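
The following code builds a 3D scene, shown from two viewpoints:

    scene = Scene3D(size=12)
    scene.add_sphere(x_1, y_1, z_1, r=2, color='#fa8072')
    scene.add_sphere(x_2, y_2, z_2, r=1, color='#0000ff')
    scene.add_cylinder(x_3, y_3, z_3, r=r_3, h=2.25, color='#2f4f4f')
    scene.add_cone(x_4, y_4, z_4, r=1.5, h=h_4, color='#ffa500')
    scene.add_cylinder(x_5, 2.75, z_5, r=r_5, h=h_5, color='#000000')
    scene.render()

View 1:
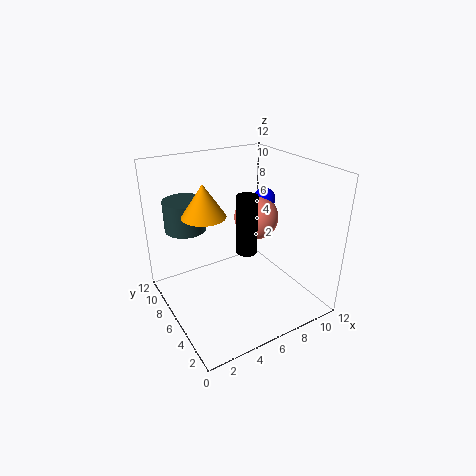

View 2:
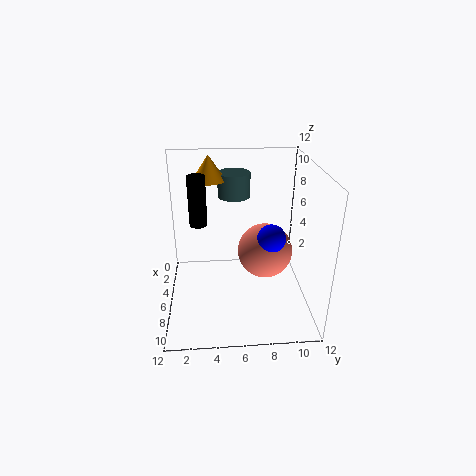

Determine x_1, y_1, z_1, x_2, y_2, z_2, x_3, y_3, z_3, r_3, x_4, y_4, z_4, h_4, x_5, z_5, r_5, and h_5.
x_1 = 9, y_1 = 7.75, z_1 = 6.5, x_2 = 10, y_2 = 8, z_2 = 8, x_3 = 1.5, y_3 = 6, z_3 = 8, r_3 = 1.5, x_4 = 2, y_4 = 3.75, z_4 = 9.75, h_4 = 2.25, x_5 = 4.75, z_5 = 6.75, r_5 = 0.75, h_5 = 4.25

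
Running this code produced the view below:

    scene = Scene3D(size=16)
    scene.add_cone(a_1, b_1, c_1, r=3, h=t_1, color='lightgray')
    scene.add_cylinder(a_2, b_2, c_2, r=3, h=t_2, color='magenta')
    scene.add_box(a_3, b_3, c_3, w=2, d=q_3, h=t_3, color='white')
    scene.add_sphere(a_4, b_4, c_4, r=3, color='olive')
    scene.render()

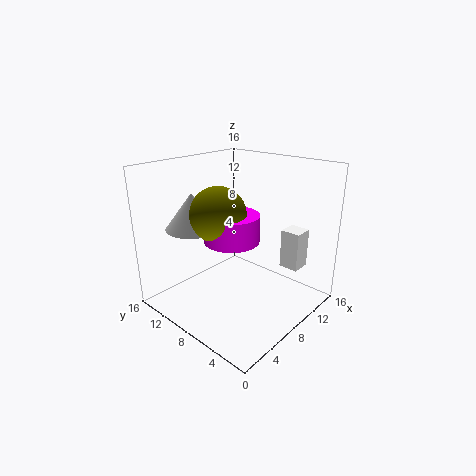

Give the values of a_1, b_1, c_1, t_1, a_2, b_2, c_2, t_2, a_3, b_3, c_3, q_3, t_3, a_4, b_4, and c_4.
a_1 = 5; b_1 = 12; c_1 = 9; t_1 = 4; a_2 = 7; b_2 = 8; c_2 = 8; t_2 = 3; a_3 = 9; b_3 = 1; c_3 = 6; q_3 = 2; t_3 = 4; a_4 = 6; b_4 = 9; c_4 = 11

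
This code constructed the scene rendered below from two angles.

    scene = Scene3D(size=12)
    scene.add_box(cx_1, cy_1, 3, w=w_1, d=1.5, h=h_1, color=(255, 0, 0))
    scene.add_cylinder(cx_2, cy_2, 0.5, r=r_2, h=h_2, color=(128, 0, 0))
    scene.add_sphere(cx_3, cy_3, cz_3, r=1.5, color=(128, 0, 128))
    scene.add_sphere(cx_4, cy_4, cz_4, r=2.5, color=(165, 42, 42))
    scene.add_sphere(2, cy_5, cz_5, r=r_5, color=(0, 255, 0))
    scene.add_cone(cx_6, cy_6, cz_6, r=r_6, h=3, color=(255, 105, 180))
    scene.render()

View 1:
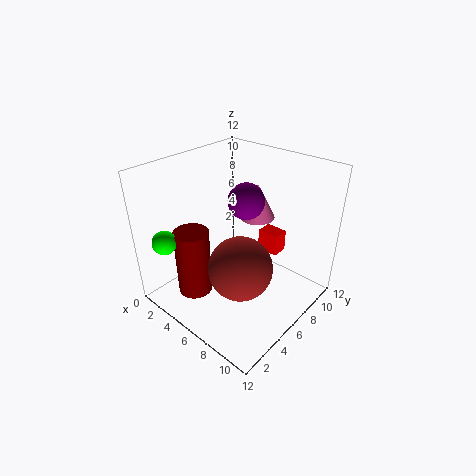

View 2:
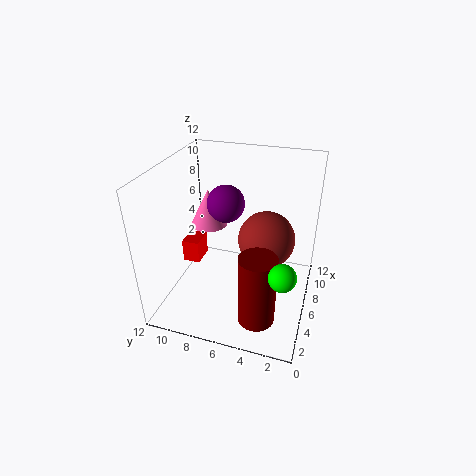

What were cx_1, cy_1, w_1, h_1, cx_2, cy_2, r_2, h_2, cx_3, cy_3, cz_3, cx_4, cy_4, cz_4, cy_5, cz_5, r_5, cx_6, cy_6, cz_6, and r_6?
cx_1 = 5.5, cy_1 = 9.5, w_1 = 2, h_1 = 2, cx_2 = 3, cy_2 = 3.5, r_2 = 1.5, h_2 = 6, cx_3 = 6, cy_3 = 7, cz_3 = 9, cx_4 = 8, cy_4 = 4, cz_4 = 5, cy_5 = 1.5, cz_5 = 6, r_5 = 1, cx_6 = 6, cy_6 = 8.5, cz_6 = 7, r_6 = 1.5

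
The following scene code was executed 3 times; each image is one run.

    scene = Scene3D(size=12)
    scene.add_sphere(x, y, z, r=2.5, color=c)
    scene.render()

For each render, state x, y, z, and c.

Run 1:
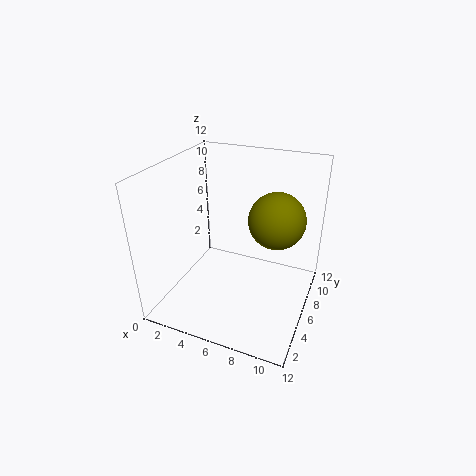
x = 8.5
y = 8.75
z = 6.75
c = 'olive'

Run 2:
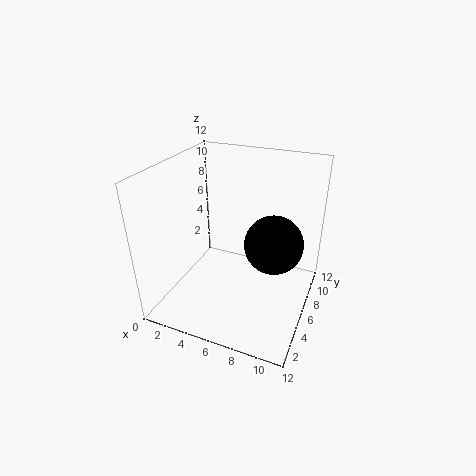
x = 8.75
y = 7.25
z = 5.25
c = 'black'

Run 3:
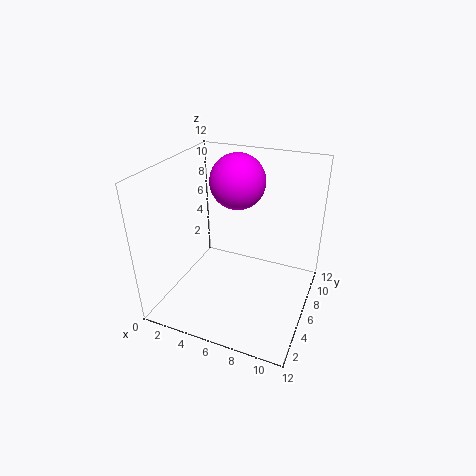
x = 4.5
y = 9.5
z = 9.5
c = 'magenta'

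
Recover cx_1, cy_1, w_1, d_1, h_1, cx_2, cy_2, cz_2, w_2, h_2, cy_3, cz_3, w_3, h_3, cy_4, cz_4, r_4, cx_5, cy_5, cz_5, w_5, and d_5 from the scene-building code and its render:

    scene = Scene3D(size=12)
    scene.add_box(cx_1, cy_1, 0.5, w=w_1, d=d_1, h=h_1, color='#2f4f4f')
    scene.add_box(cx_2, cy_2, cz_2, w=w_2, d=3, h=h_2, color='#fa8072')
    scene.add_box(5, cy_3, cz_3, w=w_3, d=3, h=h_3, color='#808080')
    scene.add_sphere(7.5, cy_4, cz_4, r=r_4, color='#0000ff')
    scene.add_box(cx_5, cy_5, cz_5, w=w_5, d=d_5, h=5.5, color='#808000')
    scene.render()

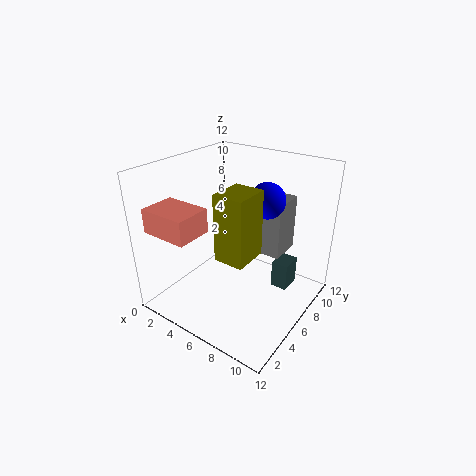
cx_1 = 8
cy_1 = 8.5
w_1 = 1.5
d_1 = 2
h_1 = 2.5
cx_2 = 0.5
cy_2 = 1
cz_2 = 7
w_2 = 4
h_2 = 2
cy_3 = 8.5
cz_3 = 3.5
w_3 = 3.5
h_3 = 5
cy_4 = 8
cz_4 = 9
r_4 = 1.5
cx_5 = 5.5
cy_5 = 3.5
cz_5 = 5
w_5 = 2.5
d_5 = 3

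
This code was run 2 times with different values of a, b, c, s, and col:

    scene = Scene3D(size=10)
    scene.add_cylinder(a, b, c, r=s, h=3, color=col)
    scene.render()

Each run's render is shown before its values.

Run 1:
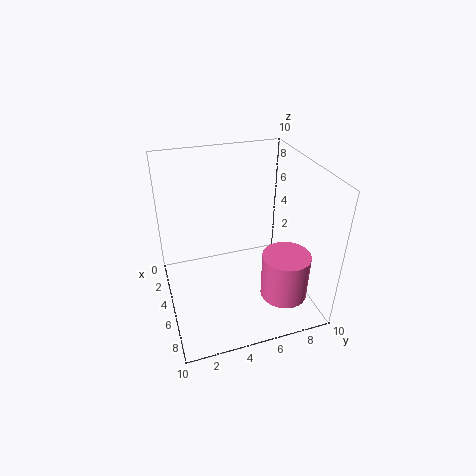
a = 8.5; b = 7; c = 2.5; s = 1.5; col = 'hotpink'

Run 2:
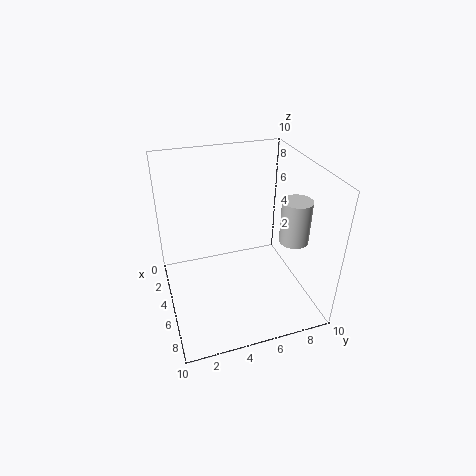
a = 6.5; b = 8.5; c = 5; s = 1; col = 'lightgray'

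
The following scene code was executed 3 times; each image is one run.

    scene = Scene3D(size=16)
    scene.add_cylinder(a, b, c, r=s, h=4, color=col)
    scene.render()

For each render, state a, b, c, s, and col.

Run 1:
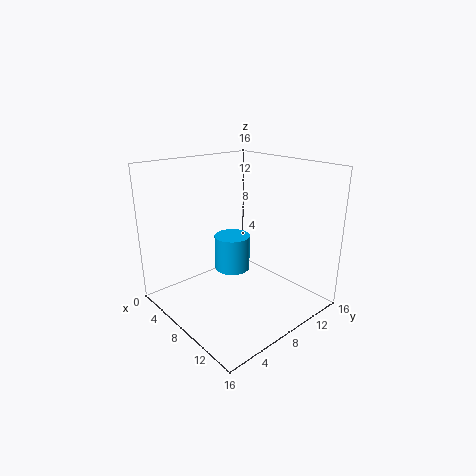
a = 7, b = 8, c = 4, s = 2, col = 'deepskyblue'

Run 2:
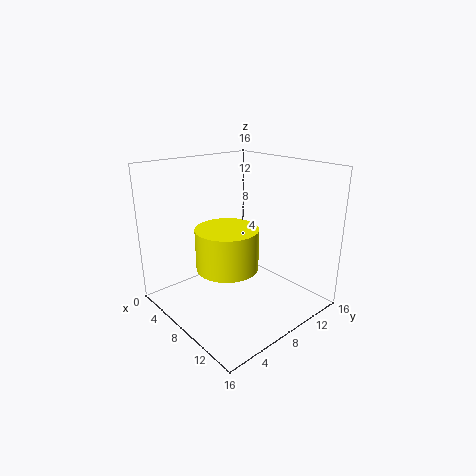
a = 11, b = 4, c = 7, s = 3, col = 'yellow'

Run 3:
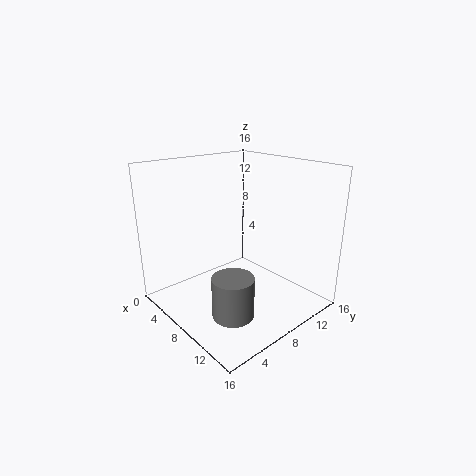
a = 13, b = 3, c = 3, s = 2, col = 'gray'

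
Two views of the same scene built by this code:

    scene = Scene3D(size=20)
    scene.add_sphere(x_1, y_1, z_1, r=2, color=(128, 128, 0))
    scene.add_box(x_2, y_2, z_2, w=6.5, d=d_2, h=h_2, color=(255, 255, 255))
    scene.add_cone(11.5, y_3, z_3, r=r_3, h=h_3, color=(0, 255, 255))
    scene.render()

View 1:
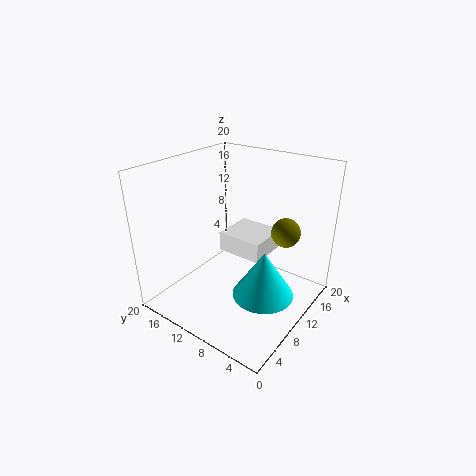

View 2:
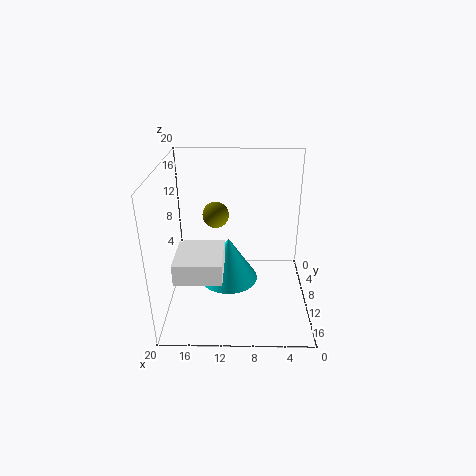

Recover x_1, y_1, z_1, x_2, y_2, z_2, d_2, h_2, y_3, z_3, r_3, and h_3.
x_1 = 13.5, y_1 = 4.5, z_1 = 11, x_2 = 12, y_2 = 8, z_2 = 5.5, d_2 = 7, h_2 = 3, y_3 = 6.5, z_3 = 1, r_3 = 4.5, h_3 = 7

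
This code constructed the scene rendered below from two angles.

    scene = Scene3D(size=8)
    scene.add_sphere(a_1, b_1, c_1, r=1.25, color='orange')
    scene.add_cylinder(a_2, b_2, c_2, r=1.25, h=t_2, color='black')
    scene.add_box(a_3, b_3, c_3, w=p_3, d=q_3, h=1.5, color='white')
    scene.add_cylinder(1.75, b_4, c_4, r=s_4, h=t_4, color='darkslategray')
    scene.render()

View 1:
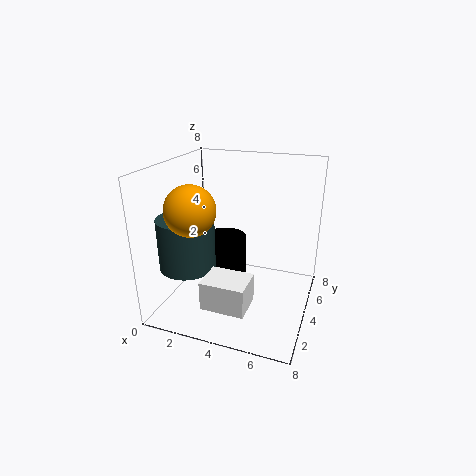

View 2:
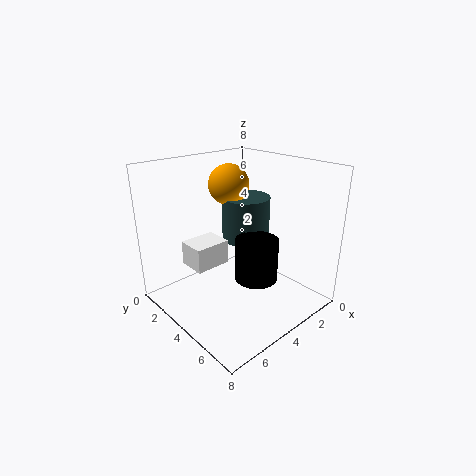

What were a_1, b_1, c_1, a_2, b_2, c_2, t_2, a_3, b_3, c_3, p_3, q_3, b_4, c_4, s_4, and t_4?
a_1 = 2.5
b_1 = 1.5
c_1 = 6.25
a_2 = 3
b_2 = 4.5
c_2 = 1.25
t_2 = 2.5
a_3 = 3.25
b_3 = 0.5
c_3 = 1.5
p_3 = 2.25
q_3 = 1.75
b_4 = 2.25
c_4 = 2.75
s_4 = 1.5
t_4 = 2.75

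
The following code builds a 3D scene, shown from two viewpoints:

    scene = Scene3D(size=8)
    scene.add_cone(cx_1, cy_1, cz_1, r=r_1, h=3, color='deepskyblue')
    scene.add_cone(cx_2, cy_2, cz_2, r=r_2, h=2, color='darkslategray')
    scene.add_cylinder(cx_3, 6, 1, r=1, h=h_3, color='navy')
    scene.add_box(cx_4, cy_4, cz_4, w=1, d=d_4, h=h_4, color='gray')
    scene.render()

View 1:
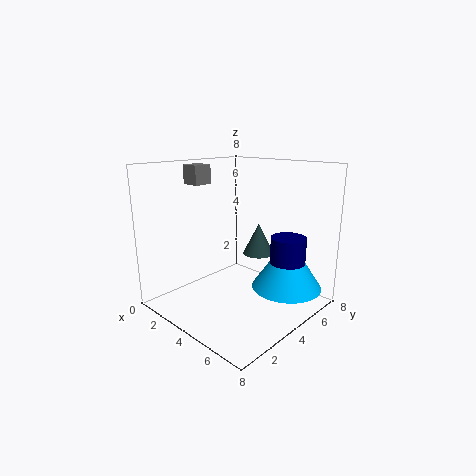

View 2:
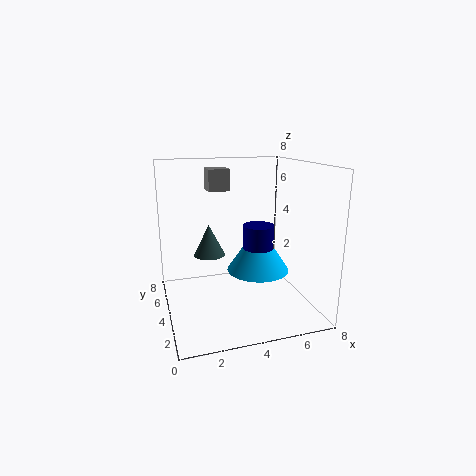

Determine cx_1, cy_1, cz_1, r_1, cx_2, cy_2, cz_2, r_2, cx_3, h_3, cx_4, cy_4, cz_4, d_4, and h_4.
cx_1 = 6; cy_1 = 6; cz_1 = 1; r_1 = 2; cx_2 = 3; cy_2 = 7; cz_2 = 2; r_2 = 1; cx_3 = 6; h_3 = 3; cx_4 = 2; cy_4 = 2; cz_4 = 7; d_4 = 1; h_4 = 1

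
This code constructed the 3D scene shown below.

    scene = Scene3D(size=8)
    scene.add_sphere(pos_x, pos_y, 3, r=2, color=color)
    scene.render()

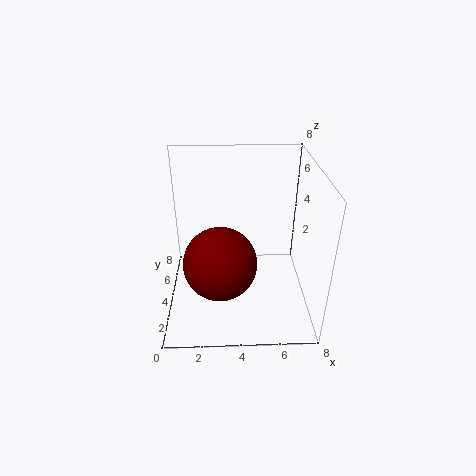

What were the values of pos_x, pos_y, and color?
pos_x = 3
pos_y = 3
color = 'maroon'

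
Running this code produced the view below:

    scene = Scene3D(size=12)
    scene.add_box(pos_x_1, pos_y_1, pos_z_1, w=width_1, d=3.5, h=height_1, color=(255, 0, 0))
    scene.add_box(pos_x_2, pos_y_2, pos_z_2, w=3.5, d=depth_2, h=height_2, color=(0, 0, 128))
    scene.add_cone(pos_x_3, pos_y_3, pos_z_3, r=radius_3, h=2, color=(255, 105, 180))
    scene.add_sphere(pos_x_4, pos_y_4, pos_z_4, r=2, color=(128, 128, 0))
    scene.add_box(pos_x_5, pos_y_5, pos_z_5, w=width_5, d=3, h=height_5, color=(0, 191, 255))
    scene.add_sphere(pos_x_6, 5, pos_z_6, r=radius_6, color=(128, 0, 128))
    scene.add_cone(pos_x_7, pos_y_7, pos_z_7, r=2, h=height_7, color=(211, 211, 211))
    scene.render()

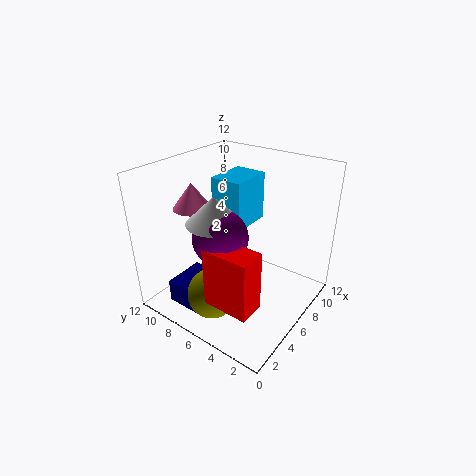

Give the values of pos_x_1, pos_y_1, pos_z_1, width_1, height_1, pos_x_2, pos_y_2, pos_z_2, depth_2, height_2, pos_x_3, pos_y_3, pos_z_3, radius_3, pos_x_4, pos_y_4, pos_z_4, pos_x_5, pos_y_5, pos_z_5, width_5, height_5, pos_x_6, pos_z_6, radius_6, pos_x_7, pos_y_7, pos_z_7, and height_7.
pos_x_1 = 0.5
pos_y_1 = 1.5
pos_z_1 = 3.5
width_1 = 2
height_1 = 4.5
pos_x_2 = 1.5
pos_y_2 = 6.5
pos_z_2 = 0.5
depth_2 = 3.5
height_2 = 2
pos_x_3 = 3.5
pos_y_3 = 8.5
pos_z_3 = 9
radius_3 = 1.5
pos_x_4 = 2.5
pos_y_4 = 6
pos_z_4 = 2.5
pos_x_5 = 7.5
pos_y_5 = 7
pos_z_5 = 5.5
width_5 = 4
height_5 = 4.5
pos_x_6 = 2.5
pos_z_6 = 8
radius_6 = 2
pos_x_7 = 2.5
pos_y_7 = 5.5
pos_z_7 = 9
height_7 = 2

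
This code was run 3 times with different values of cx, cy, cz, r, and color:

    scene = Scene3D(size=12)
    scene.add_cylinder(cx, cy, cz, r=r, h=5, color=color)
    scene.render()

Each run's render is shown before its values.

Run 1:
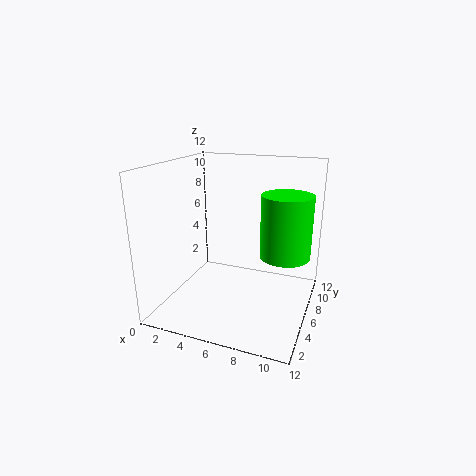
cx = 10; cy = 6; cz = 5; r = 2; color = 'lime'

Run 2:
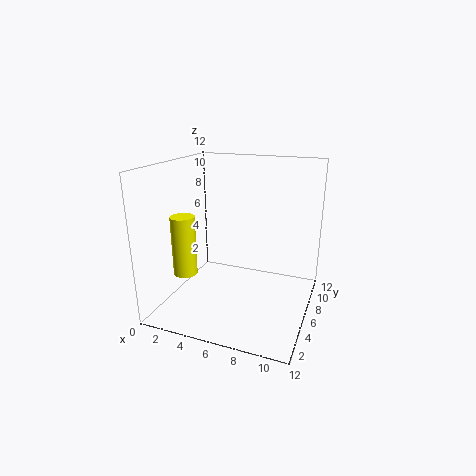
cx = 2; cy = 4; cz = 3; r = 1; color = 'yellow'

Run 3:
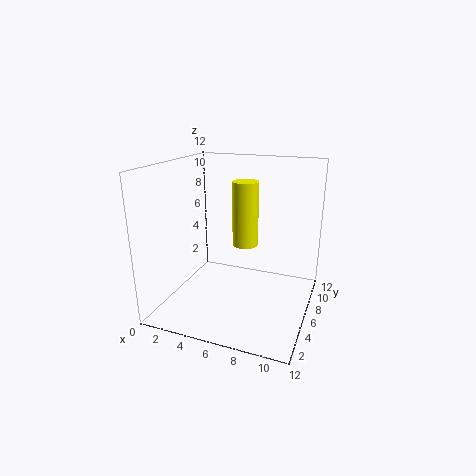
cx = 7; cy = 5; cz = 6; r = 1; color = 'yellow'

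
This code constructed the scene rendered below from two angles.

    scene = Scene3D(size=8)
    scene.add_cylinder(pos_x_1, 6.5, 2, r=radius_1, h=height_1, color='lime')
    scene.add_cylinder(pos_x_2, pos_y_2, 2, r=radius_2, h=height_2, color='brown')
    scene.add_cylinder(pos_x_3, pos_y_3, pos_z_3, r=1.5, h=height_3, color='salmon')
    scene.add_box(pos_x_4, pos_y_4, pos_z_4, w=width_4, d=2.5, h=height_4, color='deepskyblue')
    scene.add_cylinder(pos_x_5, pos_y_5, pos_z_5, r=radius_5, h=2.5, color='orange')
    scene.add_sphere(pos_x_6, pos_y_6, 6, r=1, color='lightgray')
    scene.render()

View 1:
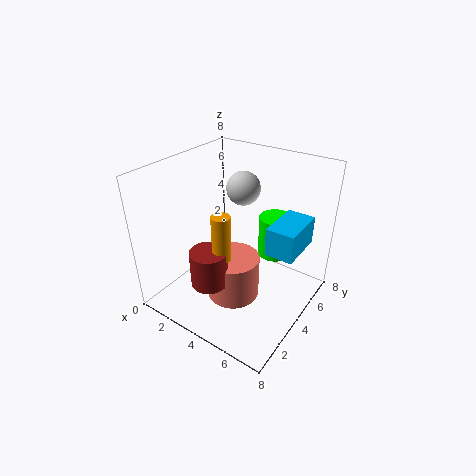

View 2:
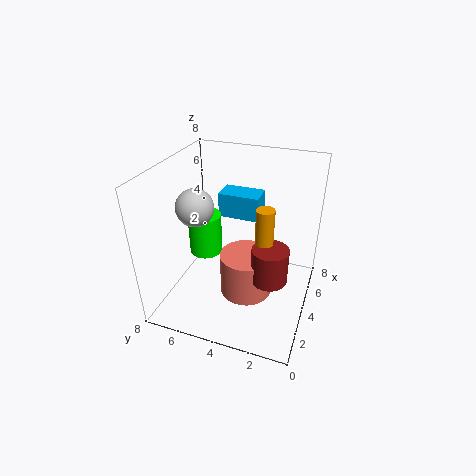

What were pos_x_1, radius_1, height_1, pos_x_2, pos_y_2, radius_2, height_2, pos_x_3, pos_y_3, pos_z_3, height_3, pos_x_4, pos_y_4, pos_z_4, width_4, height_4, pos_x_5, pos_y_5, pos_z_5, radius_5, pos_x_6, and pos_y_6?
pos_x_1 = 5
radius_1 = 1
height_1 = 2.5
pos_x_2 = 3.5
pos_y_2 = 2
radius_2 = 1
height_2 = 2
pos_x_3 = 4
pos_y_3 = 3.5
pos_z_3 = 0.5
height_3 = 2.5
pos_x_4 = 6
pos_y_4 = 3.5
pos_z_4 = 4
width_4 = 1.5
height_4 = 1.5
pos_x_5 = 4
pos_y_5 = 2.5
pos_z_5 = 3.5
radius_5 = 0.5
pos_x_6 = 3
pos_y_6 = 6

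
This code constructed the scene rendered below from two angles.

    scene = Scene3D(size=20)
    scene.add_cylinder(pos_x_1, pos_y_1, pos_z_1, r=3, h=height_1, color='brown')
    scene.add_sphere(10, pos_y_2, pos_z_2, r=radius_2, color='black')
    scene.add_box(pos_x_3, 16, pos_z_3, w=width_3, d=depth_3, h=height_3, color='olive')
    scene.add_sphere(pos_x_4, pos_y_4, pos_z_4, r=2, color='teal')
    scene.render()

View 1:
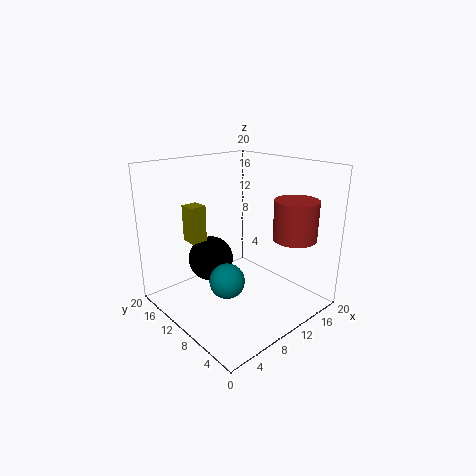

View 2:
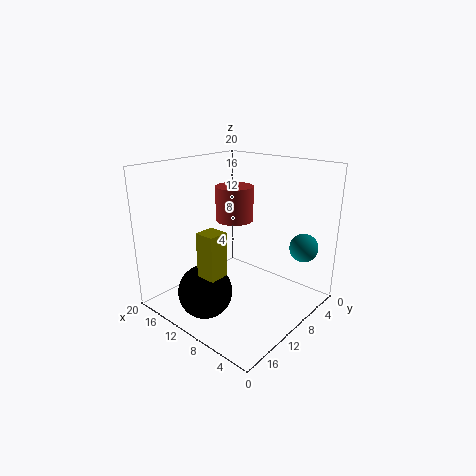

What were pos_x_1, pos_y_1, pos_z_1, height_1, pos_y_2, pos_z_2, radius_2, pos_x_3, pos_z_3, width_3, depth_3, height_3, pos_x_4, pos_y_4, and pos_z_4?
pos_x_1 = 15.5; pos_y_1 = 4.5; pos_z_1 = 10; height_1 = 5.5; pos_y_2 = 16.5; pos_z_2 = 4.5; radius_2 = 3.5; pos_x_3 = 6.5; pos_z_3 = 8; width_3 = 2.5; depth_3 = 2.5; height_3 = 5.5; pos_x_4 = 3; pos_y_4 = 4; pos_z_4 = 8.5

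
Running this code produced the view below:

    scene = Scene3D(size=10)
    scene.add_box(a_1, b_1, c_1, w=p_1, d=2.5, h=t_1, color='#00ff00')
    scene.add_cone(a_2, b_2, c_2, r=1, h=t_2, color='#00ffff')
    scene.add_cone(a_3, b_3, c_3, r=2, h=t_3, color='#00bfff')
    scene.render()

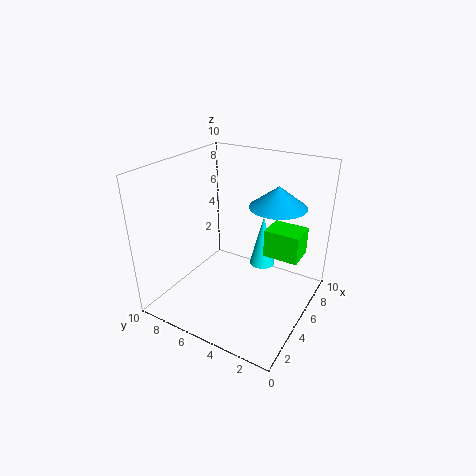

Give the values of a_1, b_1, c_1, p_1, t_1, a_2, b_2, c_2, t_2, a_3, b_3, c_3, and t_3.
a_1 = 6, b_1 = 1, c_1 = 3.5, p_1 = 2, t_1 = 2, a_2 = 8, b_2 = 4.5, c_2 = 1.5, t_2 = 4, a_3 = 7, b_3 = 3, c_3 = 7, t_3 = 1.5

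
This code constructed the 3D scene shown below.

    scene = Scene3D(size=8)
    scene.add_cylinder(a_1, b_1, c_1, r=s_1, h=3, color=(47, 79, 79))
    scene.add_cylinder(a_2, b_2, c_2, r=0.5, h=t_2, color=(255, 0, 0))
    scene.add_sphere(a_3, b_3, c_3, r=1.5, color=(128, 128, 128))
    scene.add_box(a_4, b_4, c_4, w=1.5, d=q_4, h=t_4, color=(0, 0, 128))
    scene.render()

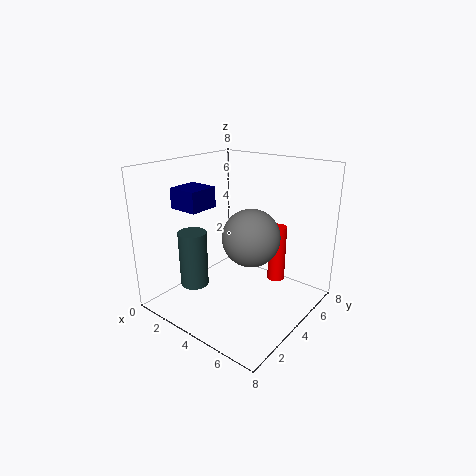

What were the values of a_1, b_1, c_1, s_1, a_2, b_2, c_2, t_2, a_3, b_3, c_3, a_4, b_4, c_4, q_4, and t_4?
a_1 = 2.75; b_1 = 1.75; c_1 = 1.75; s_1 = 0.75; a_2 = 5.5; b_2 = 5.75; c_2 = 1.25; t_2 = 3.25; a_3 = 5.25; b_3 = 3.5; c_3 = 4.5; a_4 = 2.5; b_4 = 0.75; c_4 = 6.25; q_4 = 1.5; t_4 = 1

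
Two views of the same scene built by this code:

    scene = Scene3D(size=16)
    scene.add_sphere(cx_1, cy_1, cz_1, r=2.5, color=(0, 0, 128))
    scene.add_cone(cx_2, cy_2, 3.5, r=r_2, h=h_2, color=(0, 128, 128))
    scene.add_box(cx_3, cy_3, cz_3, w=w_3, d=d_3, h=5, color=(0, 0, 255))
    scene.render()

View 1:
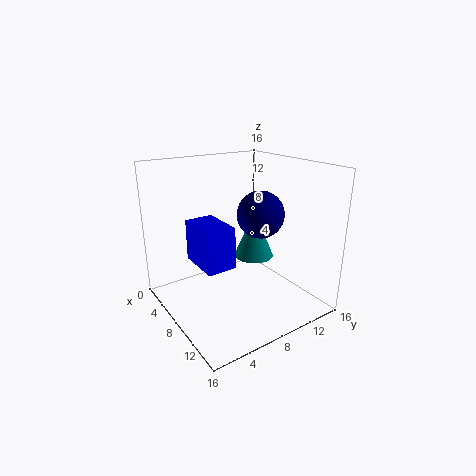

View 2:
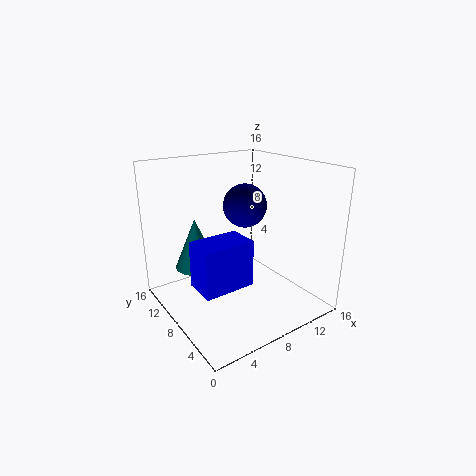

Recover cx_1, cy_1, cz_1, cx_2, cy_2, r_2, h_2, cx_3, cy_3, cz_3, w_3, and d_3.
cx_1 = 10; cy_1 = 9.5; cz_1 = 11; cx_2 = 5; cy_2 = 12.5; r_2 = 2.5; h_2 = 6; cx_3 = 2; cy_3 = 4.5; cz_3 = 4; w_3 = 5.5; d_3 = 3.5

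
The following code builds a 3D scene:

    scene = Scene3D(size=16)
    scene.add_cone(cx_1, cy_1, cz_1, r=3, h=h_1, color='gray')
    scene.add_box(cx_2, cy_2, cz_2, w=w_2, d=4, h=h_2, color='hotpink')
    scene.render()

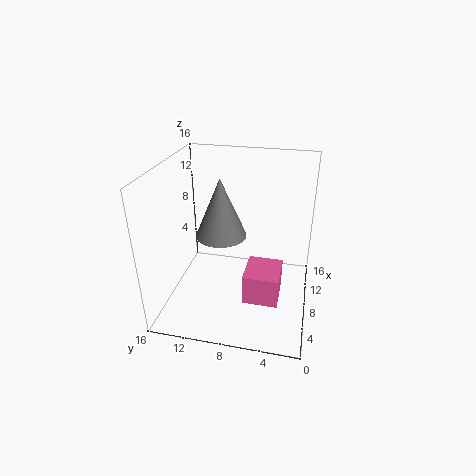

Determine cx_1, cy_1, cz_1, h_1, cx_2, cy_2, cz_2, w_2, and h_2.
cx_1 = 10
cy_1 = 10.5
cz_1 = 7
h_1 = 7
cx_2 = 5.5
cy_2 = 3
cz_2 = 1
w_2 = 4.5
h_2 = 3.5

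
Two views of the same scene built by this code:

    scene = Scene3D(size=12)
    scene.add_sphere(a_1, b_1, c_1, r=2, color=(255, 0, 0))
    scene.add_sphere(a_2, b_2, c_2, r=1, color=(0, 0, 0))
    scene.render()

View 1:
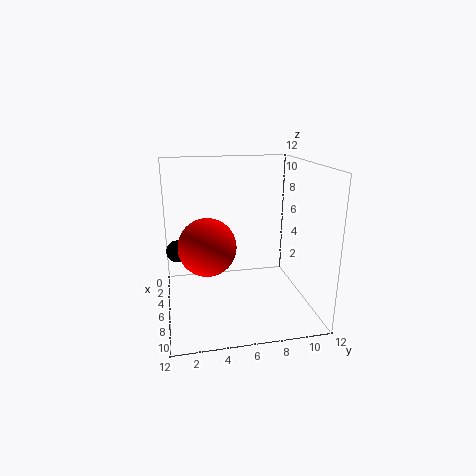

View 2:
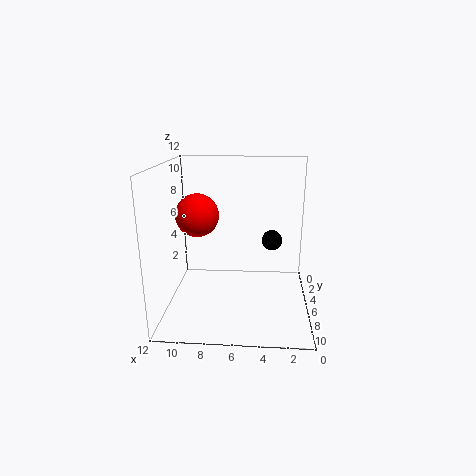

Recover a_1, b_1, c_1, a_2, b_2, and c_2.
a_1 = 10
b_1 = 3
c_1 = 7
a_2 = 3
b_2 = 1
c_2 = 4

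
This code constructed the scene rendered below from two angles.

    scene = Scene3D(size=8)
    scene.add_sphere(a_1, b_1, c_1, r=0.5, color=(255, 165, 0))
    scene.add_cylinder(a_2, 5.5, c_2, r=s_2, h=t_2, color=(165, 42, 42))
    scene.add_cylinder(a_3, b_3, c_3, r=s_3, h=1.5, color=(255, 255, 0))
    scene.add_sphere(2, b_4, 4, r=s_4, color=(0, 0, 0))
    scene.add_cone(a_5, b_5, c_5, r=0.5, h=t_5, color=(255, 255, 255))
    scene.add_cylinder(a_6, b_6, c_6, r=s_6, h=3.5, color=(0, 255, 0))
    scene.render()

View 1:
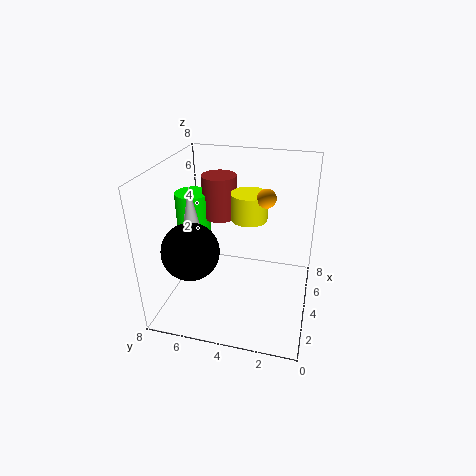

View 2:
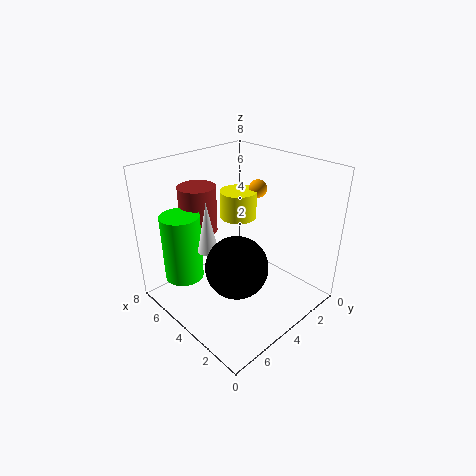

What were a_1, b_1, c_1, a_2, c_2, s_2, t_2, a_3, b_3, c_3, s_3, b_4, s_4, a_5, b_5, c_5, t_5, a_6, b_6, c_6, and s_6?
a_1 = 4
b_1 = 2.5
c_1 = 6.5
a_2 = 5.5
c_2 = 4.5
s_2 = 1
t_2 = 2.5
a_3 = 4.5
b_3 = 3.5
c_3 = 5
s_3 = 1
b_4 = 6
s_4 = 1.5
a_5 = 3.5
b_5 = 6.5
c_5 = 4.5
t_5 = 2.5
a_6 = 5
b_6 = 7
c_6 = 2.5
s_6 = 1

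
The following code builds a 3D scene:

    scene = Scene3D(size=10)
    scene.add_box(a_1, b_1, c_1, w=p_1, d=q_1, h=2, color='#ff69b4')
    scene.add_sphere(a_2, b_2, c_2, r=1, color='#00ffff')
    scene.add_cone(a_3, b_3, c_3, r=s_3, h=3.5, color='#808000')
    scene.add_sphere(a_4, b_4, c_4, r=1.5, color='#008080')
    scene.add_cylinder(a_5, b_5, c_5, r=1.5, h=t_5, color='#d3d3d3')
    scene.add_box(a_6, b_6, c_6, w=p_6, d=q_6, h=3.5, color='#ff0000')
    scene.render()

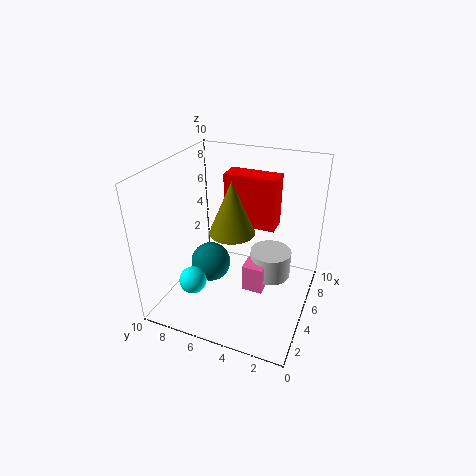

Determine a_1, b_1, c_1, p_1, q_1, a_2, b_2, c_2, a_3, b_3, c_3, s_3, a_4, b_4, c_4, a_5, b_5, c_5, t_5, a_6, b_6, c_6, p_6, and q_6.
a_1 = 4.5; b_1 = 3; c_1 = 1; p_1 = 1.5; q_1 = 1.5; a_2 = 3.5; b_2 = 8; c_2 = 1.5; a_3 = 4; b_3 = 5; c_3 = 6; s_3 = 1.5; a_4 = 5.5; b_4 = 7.5; c_4 = 2; a_5 = 6.5; b_5 = 3; c_5 = 1.5; t_5 = 2; a_6 = 5; b_6 = 2.5; c_6 = 6; p_6 = 1.5; q_6 = 3.5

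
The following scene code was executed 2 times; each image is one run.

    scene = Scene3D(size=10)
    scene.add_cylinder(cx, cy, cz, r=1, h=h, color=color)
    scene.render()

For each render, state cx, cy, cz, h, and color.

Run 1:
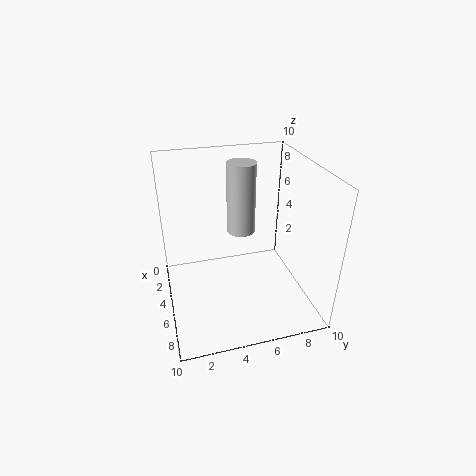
cx = 4; cy = 5.5; cz = 5; h = 5; color = 'lightgray'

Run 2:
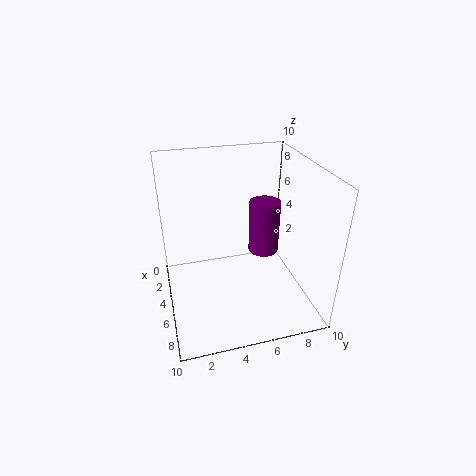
cx = 6; cy = 6.5; cz = 4.5; h = 3.5; color = 'purple'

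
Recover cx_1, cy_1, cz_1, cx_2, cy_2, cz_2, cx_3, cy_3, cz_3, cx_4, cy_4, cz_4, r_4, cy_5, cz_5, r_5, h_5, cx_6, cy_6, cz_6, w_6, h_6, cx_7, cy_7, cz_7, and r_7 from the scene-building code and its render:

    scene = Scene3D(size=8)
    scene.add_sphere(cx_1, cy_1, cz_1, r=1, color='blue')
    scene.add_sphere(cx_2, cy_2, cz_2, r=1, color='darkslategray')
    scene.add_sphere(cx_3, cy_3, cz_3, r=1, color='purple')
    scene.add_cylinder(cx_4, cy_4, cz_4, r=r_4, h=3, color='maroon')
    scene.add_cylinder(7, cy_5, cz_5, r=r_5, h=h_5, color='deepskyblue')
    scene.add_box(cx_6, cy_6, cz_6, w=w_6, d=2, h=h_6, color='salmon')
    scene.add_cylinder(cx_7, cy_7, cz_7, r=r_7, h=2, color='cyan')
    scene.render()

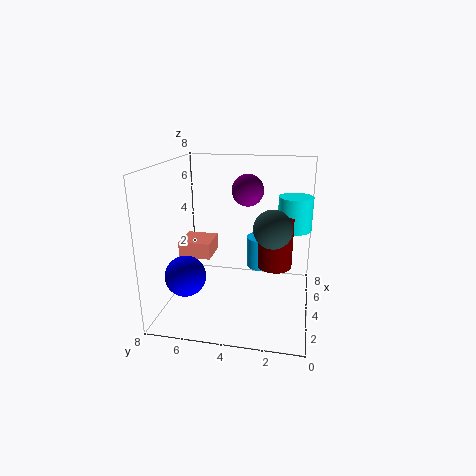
cx_1 = 1; cy_1 = 6; cz_1 = 3; cx_2 = 3; cy_2 = 2; cz_2 = 5; cx_3 = 7; cy_3 = 4; cz_3 = 6; cx_4 = 5; cy_4 = 2; cz_4 = 2; r_4 = 1; cy_5 = 3; cz_5 = 1; r_5 = 1; h_5 = 2; cx_6 = 5; cy_6 = 6; cz_6 = 2; w_6 = 2; h_6 = 1; cx_7 = 6; cy_7 = 1; cz_7 = 4; r_7 = 1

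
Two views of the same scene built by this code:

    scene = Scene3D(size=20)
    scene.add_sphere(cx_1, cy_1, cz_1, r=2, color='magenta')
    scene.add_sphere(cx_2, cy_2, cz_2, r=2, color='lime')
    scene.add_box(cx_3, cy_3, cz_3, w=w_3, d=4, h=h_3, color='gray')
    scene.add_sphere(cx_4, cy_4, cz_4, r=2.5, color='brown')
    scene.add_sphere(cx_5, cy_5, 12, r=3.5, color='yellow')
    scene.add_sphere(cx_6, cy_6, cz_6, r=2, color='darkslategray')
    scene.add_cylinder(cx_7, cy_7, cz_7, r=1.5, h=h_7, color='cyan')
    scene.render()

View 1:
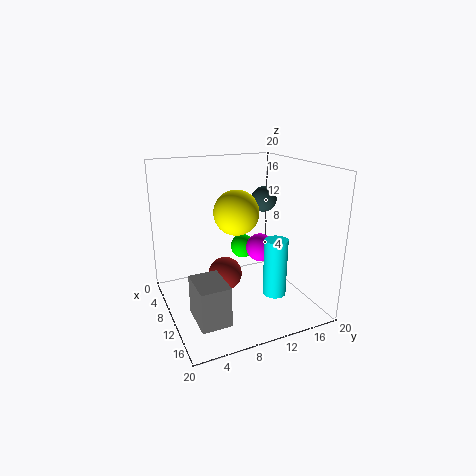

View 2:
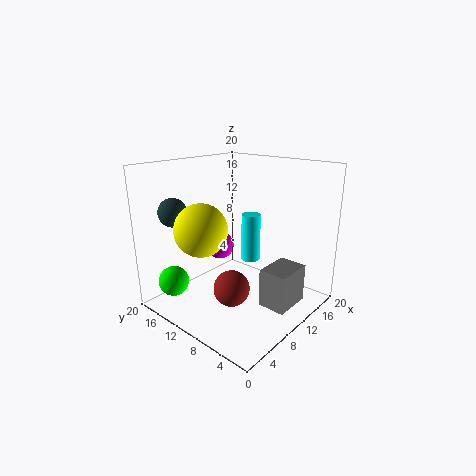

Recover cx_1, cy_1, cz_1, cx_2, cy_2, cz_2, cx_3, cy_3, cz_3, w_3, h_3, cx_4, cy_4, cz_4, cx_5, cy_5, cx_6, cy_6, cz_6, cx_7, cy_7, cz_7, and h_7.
cx_1 = 10, cy_1 = 13.5, cz_1 = 8, cx_2 = 2, cy_2 = 14.5, cz_2 = 5, cx_3 = 10.5, cy_3 = 2.5, cz_3 = 0.5, w_3 = 5.5, h_3 = 5.5, cx_4 = 7.5, cy_4 = 9, cz_4 = 3.5, cx_5 = 5, cy_5 = 12, cx_6 = 4.5, cy_6 = 17, cz_6 = 13.5, cx_7 = 16, cy_7 = 12.5, cz_7 = 4, h_7 = 7.5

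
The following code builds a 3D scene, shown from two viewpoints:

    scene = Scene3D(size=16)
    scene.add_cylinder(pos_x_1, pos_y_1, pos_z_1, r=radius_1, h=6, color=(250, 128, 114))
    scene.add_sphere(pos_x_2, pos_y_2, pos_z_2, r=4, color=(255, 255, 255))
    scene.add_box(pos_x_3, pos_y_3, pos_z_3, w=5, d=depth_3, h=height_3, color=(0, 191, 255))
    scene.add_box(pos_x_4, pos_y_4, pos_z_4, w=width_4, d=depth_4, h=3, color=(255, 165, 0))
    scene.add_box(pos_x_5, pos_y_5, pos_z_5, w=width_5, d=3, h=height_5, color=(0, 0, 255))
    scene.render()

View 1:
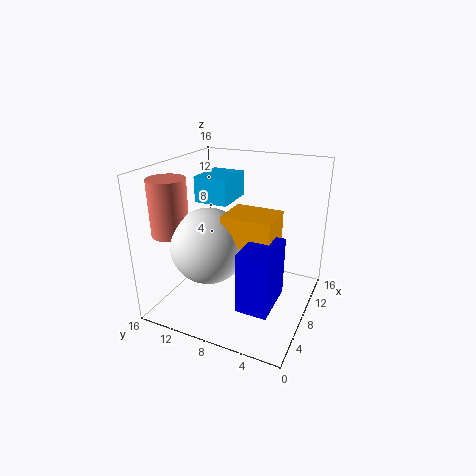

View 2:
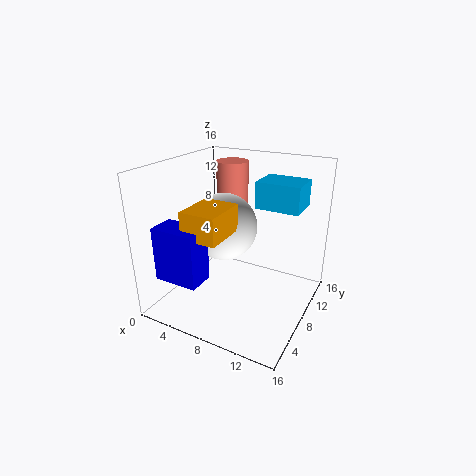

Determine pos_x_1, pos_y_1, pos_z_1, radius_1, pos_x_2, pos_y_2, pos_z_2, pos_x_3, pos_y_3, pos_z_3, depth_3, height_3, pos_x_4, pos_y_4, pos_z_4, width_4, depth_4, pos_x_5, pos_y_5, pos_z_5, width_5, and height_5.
pos_x_1 = 4
pos_y_1 = 14
pos_z_1 = 9
radius_1 = 2
pos_x_2 = 5
pos_y_2 = 10
pos_z_2 = 8
pos_x_3 = 9
pos_y_3 = 10
pos_z_3 = 11
depth_3 = 4
height_3 = 3
pos_x_4 = 4
pos_y_4 = 3
pos_z_4 = 9
width_4 = 4
depth_4 = 5
pos_x_5 = 1
pos_y_5 = 2
pos_z_5 = 4
width_5 = 5
height_5 = 6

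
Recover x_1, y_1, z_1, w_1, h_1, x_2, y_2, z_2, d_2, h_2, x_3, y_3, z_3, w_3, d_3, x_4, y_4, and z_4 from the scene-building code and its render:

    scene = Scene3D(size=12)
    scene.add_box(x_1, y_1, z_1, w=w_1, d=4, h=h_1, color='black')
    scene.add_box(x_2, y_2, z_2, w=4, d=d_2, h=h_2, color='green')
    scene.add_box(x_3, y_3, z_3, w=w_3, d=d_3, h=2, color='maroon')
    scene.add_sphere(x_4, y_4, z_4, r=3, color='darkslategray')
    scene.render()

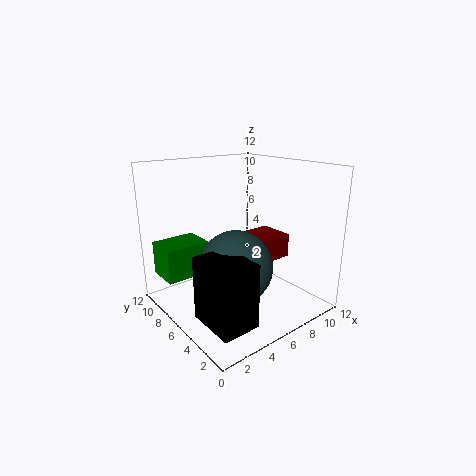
x_1 = 1; y_1 = 1; z_1 = 1; w_1 = 3; h_1 = 5; x_2 = 1; y_2 = 9; z_2 = 2; d_2 = 3; h_2 = 3; x_3 = 6; y_3 = 4; z_3 = 4; w_3 = 4; d_3 = 3; x_4 = 5; y_4 = 5; z_4 = 4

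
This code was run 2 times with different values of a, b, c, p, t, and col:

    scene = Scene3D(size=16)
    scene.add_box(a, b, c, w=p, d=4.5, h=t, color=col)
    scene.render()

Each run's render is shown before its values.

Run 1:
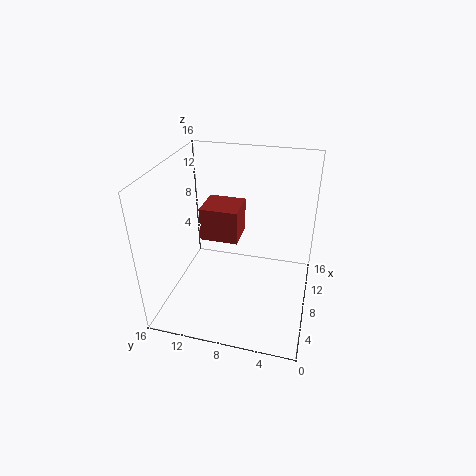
a = 9.25, b = 8.5, c = 6.25, p = 4.25, t = 4, col = 'brown'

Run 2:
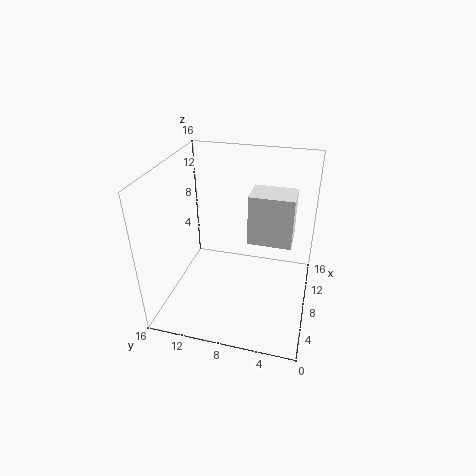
a = 6, b = 2, c = 8.75, p = 3.25, t = 5.25, col = 'white'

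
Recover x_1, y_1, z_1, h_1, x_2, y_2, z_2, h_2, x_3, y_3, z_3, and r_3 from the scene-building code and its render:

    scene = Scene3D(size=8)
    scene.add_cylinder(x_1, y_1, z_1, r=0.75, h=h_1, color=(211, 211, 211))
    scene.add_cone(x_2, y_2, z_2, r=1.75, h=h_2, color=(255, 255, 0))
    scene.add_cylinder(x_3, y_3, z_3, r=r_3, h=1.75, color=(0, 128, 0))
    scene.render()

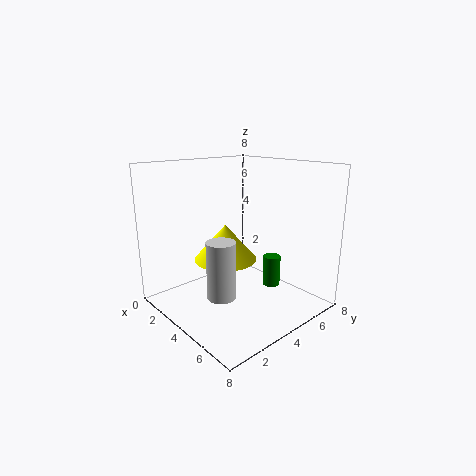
x_1 = 5
y_1 = 2
z_1 = 1.5
h_1 = 3
x_2 = 3.5
y_2 = 3.5
z_2 = 2.75
h_2 = 2
x_3 = 5
y_3 = 5.75
z_3 = 1
r_3 = 0.5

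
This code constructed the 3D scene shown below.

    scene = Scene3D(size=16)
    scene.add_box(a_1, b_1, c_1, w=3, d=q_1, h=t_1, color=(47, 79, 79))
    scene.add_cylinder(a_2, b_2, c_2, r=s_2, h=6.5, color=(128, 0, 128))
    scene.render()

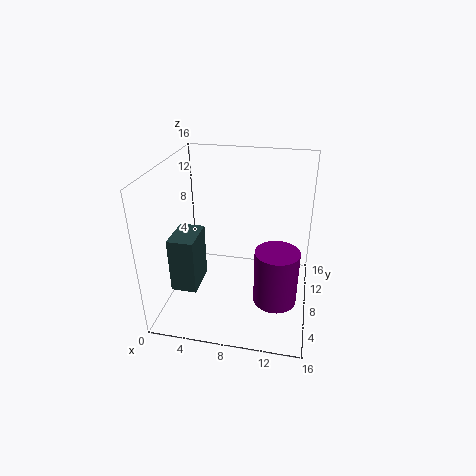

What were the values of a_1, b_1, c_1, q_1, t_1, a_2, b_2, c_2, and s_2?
a_1 = 0.5, b_1 = 5.5, c_1 = 1.5, q_1 = 4.5, t_1 = 6.5, a_2 = 12.5, b_2 = 7.5, c_2 = 0.5, s_2 = 2.5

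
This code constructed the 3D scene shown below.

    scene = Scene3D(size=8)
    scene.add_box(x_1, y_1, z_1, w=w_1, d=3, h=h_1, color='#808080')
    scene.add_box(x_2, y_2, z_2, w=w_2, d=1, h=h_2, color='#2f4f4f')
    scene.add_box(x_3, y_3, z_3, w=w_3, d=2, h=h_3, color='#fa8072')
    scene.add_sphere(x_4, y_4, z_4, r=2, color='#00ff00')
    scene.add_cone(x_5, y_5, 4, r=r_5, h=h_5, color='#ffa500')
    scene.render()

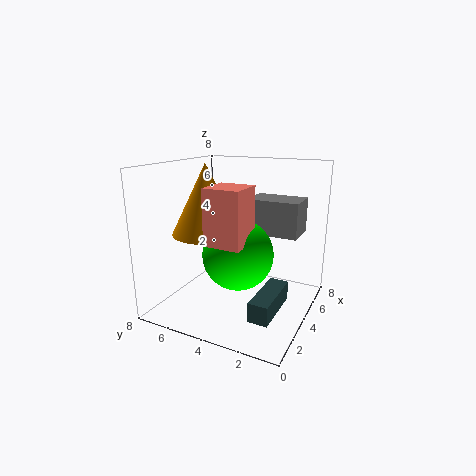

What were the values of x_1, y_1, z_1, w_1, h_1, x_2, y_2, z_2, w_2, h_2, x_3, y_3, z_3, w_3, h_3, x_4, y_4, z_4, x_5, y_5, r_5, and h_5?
x_1 = 5, y_1 = 1, z_1 = 4, w_1 = 2, h_1 = 2, x_2 = 1, y_2 = 1, z_2 = 1, w_2 = 3, h_2 = 1, x_3 = 2, y_3 = 3, z_3 = 4, w_3 = 2, h_3 = 3, x_4 = 4, y_4 = 4, z_4 = 3, x_5 = 4, y_5 = 6, r_5 = 2, h_5 = 4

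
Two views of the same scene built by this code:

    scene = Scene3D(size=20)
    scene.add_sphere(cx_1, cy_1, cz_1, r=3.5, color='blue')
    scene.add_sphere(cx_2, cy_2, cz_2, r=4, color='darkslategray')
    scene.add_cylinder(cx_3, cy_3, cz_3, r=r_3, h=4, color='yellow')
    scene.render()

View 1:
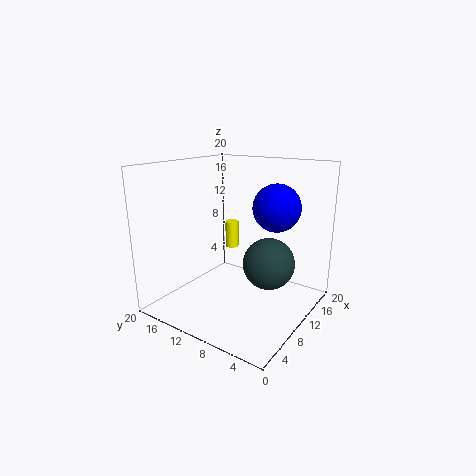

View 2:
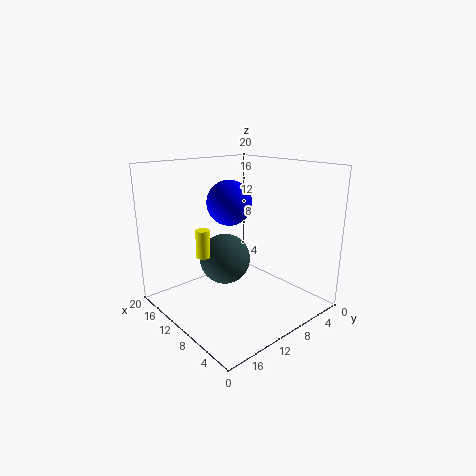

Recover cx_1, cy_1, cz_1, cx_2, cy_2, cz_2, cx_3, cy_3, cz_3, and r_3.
cx_1 = 15.5
cy_1 = 7
cz_1 = 13.5
cx_2 = 15.5
cy_2 = 8
cz_2 = 4.5
cx_3 = 13.5
cy_3 = 13.5
cz_3 = 7
r_3 = 1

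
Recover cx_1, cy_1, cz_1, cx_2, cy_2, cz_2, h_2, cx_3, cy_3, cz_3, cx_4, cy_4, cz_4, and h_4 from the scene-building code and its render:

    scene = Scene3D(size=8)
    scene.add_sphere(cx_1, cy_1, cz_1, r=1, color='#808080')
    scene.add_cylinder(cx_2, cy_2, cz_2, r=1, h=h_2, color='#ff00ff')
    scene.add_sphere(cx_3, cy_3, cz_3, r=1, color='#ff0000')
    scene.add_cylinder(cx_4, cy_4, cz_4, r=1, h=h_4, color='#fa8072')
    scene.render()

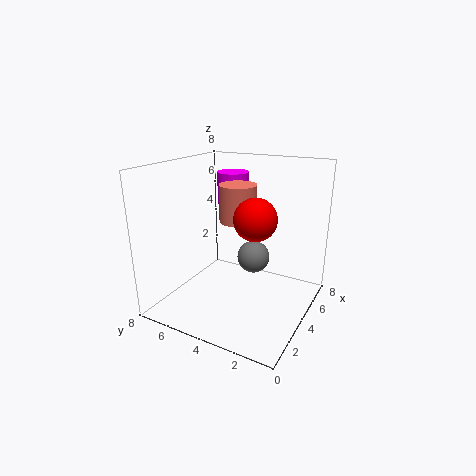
cx_1 = 6, cy_1 = 4, cz_1 = 2, cx_2 = 7, cy_2 = 6, cz_2 = 5, h_2 = 2, cx_3 = 2, cy_3 = 2, cz_3 = 6, cx_4 = 4, cy_4 = 4, cz_4 = 5, h_4 = 2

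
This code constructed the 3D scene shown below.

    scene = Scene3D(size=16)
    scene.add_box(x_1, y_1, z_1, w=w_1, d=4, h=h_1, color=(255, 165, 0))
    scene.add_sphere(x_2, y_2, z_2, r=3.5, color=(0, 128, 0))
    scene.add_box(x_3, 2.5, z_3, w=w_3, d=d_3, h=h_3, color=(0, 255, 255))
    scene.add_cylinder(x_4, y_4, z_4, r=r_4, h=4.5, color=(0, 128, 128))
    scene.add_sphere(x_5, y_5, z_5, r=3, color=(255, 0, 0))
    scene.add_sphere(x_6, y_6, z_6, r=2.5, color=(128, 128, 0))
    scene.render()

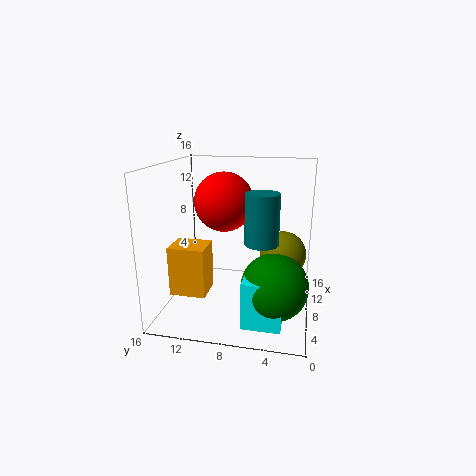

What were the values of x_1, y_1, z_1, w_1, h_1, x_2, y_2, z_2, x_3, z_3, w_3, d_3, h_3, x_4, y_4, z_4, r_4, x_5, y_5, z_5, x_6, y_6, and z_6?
x_1 = 4.5, y_1 = 11, z_1 = 2, w_1 = 3.5, h_1 = 5.5, x_2 = 5, y_2 = 3.5, z_2 = 4, x_3 = 2, z_3 = 0.5, w_3 = 3.5, d_3 = 4, h_3 = 5, x_4 = 1.5, y_4 = 4.5, z_4 = 10, r_4 = 1.5, x_5 = 6, y_5 = 9, z_5 = 12.5, x_6 = 8, y_6 = 3, z_6 = 6.5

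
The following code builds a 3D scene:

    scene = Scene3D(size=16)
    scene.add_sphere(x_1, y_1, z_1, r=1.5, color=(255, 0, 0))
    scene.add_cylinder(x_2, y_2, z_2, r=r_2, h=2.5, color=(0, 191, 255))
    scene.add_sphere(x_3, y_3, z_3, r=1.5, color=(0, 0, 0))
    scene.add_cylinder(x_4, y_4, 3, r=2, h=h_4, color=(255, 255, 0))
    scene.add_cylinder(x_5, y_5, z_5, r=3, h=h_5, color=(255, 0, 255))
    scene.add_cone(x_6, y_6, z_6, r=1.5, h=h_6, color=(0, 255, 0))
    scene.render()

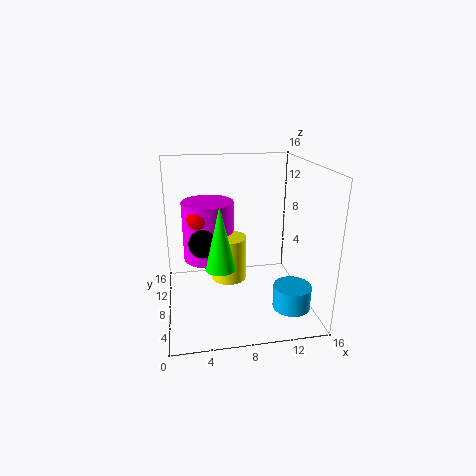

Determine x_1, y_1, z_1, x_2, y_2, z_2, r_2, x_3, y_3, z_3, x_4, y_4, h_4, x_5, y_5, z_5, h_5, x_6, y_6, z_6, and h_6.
x_1 = 4; y_1 = 9.5; z_1 = 10; x_2 = 13; y_2 = 3.5; z_2 = 1.5; r_2 = 2; x_3 = 4; y_3 = 7; z_3 = 8; x_4 = 7; y_4 = 8.5; h_4 = 5; x_5 = 5; y_5 = 11; z_5 = 4.5; h_5 = 7; x_6 = 5.5; y_6 = 4; z_6 = 6.5; h_6 = 6.5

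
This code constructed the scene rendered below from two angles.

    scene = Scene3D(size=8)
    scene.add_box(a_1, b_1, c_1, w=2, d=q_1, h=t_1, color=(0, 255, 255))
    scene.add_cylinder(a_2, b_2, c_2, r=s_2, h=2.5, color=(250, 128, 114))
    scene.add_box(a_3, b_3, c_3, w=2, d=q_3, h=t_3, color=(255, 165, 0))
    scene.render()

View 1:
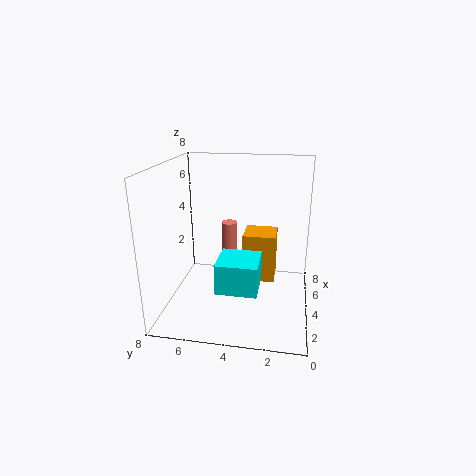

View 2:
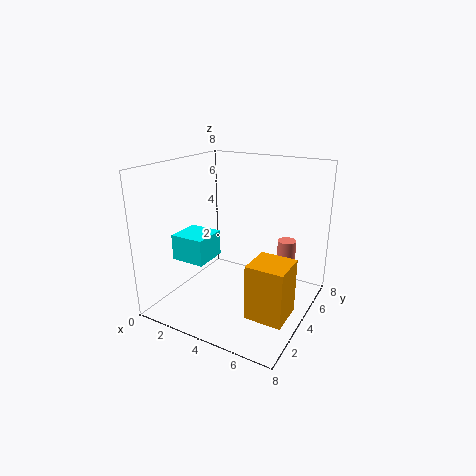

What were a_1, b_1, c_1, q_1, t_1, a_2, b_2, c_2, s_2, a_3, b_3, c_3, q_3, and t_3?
a_1 = 0.5, b_1 = 2.5, c_1 = 2.5, q_1 = 2, t_1 = 1.5, a_2 = 6.5, b_2 = 5, c_2 = 1.5, s_2 = 0.5, a_3 = 5.5, b_3 = 2, c_3 = 0.5, q_3 = 2, t_3 = 3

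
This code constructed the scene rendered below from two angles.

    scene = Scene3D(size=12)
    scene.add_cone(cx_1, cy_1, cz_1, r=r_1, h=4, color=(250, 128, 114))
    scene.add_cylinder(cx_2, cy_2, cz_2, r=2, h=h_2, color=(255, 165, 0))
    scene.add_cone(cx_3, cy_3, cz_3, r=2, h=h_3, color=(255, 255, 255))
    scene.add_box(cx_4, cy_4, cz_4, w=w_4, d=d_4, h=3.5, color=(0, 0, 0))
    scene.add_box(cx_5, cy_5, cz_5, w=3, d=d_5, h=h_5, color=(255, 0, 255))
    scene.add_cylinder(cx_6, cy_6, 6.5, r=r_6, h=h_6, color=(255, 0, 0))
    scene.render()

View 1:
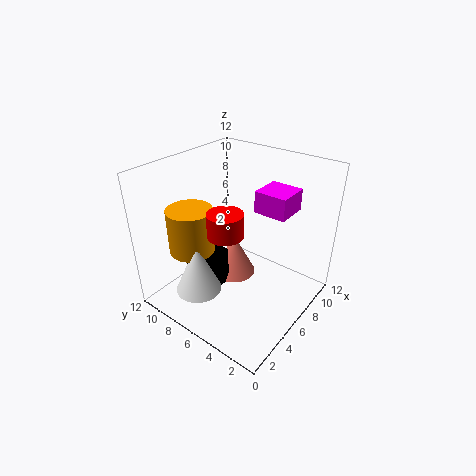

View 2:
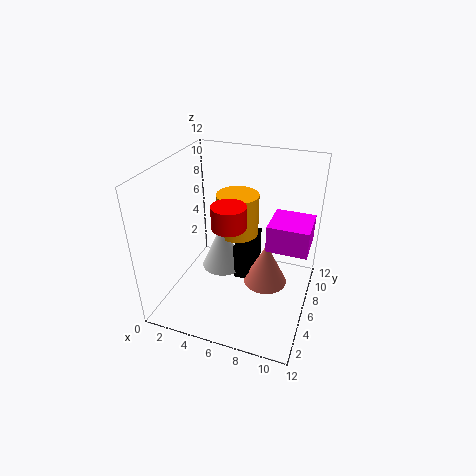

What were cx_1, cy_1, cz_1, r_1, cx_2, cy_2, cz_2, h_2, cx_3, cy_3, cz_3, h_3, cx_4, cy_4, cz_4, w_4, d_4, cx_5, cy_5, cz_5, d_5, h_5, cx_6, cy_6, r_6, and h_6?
cx_1 = 8; cy_1 = 8; cz_1 = 0.5; r_1 = 2; cx_2 = 4.5; cy_2 = 10; cz_2 = 4; h_2 = 4; cx_3 = 3.5; cy_3 = 8.5; cz_3 = 1; h_3 = 4.5; cx_4 = 5; cy_4 = 7.5; cz_4 = 0.5; w_4 = 1.5; d_4 = 4; cx_5 = 9; cy_5 = 3.5; cz_5 = 7; d_5 = 3; h_5 = 2; cx_6 = 5; cy_6 = 6.5; r_6 = 1.5; h_6 = 2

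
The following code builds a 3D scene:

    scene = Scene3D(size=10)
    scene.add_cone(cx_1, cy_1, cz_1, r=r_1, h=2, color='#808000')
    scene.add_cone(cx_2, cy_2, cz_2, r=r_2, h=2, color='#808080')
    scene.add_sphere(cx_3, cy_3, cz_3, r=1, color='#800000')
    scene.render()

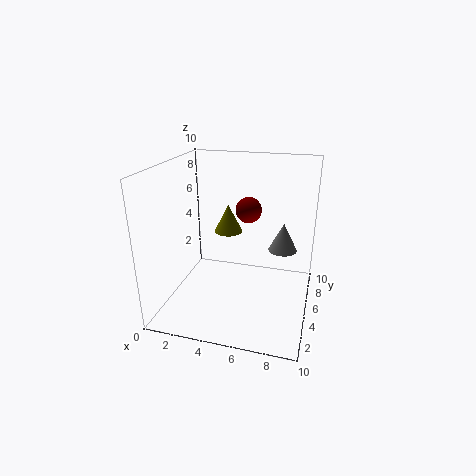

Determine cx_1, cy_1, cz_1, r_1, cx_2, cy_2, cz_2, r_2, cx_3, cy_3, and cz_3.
cx_1 = 4, cy_1 = 6, cz_1 = 5, r_1 = 1, cx_2 = 8, cy_2 = 6, cz_2 = 4, r_2 = 1, cx_3 = 5, cy_3 = 8, cz_3 = 6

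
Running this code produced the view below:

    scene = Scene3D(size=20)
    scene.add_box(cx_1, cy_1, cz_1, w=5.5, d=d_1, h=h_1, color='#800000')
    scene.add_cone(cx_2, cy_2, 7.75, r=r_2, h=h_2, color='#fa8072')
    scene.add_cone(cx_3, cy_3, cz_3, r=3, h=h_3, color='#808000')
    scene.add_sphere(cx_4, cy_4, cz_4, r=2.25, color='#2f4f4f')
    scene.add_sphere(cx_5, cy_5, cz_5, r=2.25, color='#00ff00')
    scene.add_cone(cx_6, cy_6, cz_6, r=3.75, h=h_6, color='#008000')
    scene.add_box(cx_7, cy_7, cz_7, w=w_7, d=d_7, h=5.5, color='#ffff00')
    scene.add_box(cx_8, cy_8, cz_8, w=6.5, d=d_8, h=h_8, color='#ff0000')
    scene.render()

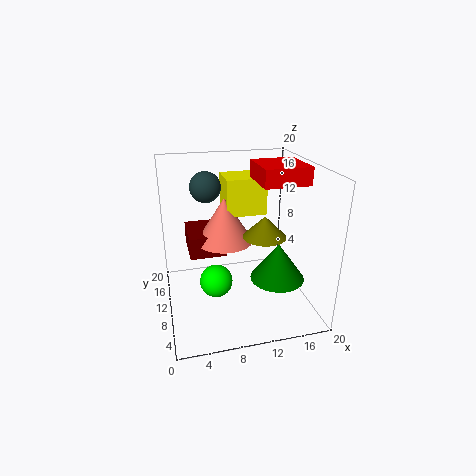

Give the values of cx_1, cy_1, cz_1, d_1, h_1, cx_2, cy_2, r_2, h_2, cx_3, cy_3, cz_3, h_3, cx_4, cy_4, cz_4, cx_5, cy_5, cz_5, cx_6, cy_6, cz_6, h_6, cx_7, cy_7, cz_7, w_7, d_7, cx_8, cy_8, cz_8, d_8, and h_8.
cx_1 = 3.5, cy_1 = 12.5, cz_1 = 6, d_1 = 7, h_1 = 3.25, cx_2 = 9, cy_2 = 14.25, r_2 = 4.25, h_2 = 6.75, cx_3 = 13.5, cy_3 = 9, cz_3 = 10.25, h_3 = 3, cx_4 = 6.5, cy_4 = 15.25, cz_4 = 16, cx_5 = 6.5, cy_5 = 8.5, cz_5 = 4.5, cx_6 = 15, cy_6 = 7.25, cz_6 = 4.5, h_6 = 5.25, cx_7 = 9.25, cy_7 = 13.25, cz_7 = 11.75, w_7 = 6, d_7 = 5.25, cx_8 = 13, cy_8 = 8, cz_8 = 17.25, d_8 = 6.75, h_8 = 2.5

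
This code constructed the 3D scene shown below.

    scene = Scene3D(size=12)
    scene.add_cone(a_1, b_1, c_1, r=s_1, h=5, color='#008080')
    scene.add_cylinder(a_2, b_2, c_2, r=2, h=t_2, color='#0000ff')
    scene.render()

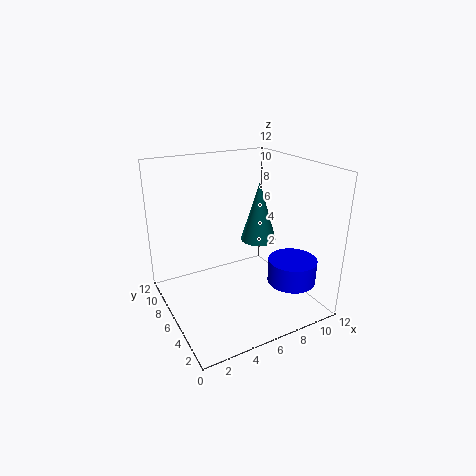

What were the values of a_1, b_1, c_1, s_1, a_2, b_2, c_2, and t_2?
a_1 = 8, b_1 = 6, c_1 = 5.5, s_1 = 1.5, a_2 = 9.5, b_2 = 3, c_2 = 2.5, t_2 = 2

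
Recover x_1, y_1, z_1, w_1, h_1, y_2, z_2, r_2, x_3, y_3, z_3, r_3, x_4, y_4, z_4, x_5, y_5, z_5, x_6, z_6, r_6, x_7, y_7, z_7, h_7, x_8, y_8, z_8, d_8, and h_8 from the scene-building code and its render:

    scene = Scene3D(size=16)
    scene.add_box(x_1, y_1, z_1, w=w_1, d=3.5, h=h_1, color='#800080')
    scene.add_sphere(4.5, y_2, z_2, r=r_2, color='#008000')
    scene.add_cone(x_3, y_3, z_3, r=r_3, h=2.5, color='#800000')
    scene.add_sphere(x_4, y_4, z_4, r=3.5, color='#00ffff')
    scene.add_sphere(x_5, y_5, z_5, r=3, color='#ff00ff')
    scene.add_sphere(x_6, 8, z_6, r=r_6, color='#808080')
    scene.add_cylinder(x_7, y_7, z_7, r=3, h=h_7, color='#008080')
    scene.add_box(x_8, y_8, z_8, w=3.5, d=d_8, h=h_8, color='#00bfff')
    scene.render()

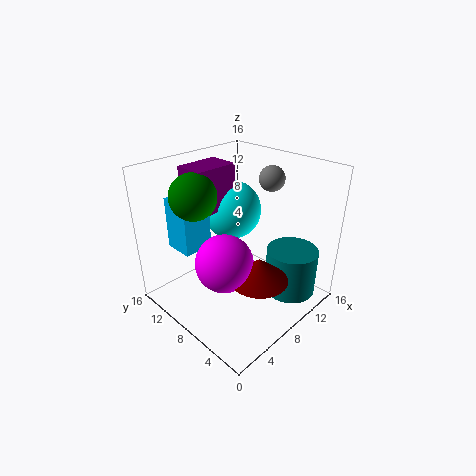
x_1 = 5; y_1 = 10.5; z_1 = 10.5; w_1 = 5; h_1 = 5; y_2 = 11; z_2 = 13; r_2 = 2.5; x_3 = 6.5; y_3 = 3.5; z_3 = 5.5; r_3 = 3; x_4 = 10.5; y_4 = 11.5; z_4 = 9.5; x_5 = 4.5; y_5 = 6.5; z_5 = 7; x_6 = 13.5; z_6 = 13.5; r_6 = 1.5; x_7 = 13; y_7 = 4; z_7 = 0.5; h_7 = 5.5; x_8 = 3.5; y_8 = 11.5; z_8 = 6; d_8 = 3.5; h_8 = 6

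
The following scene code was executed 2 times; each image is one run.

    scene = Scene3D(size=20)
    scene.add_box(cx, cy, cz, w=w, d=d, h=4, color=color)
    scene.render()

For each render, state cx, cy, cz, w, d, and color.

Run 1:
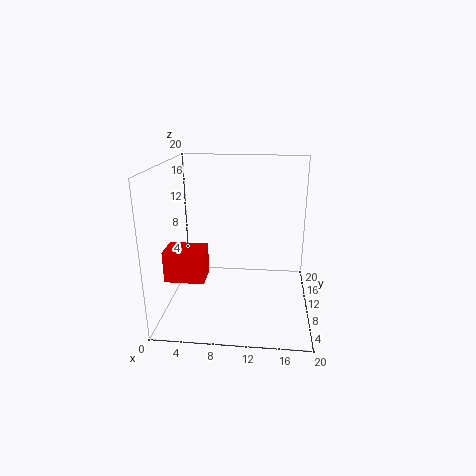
cx = 1.5; cy = 3; cz = 6.5; w = 5; d = 3.5; color = 'red'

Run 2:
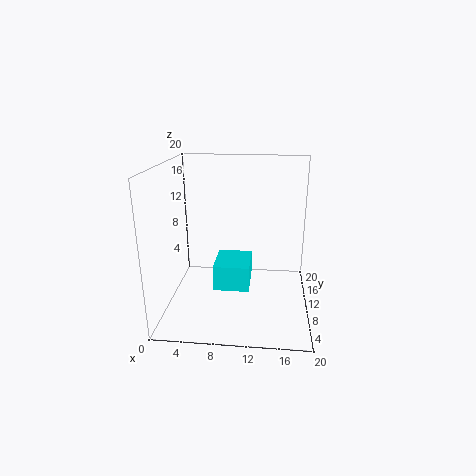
cx = 6; cy = 11.5; cz = 0.5; w = 5.5; d = 6.5; color = 'cyan'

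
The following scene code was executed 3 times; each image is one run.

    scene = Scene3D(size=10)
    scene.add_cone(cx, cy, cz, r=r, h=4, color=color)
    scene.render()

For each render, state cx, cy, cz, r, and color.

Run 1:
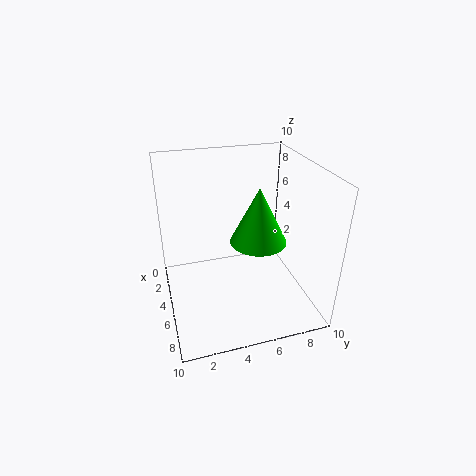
cx = 5
cy = 6.5
cz = 4.5
r = 2
color = 'lime'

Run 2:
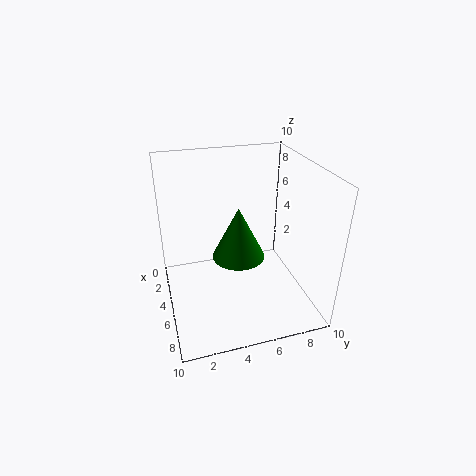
cx = 3.5
cy = 5.5
cz = 2.5
r = 2
color = 'green'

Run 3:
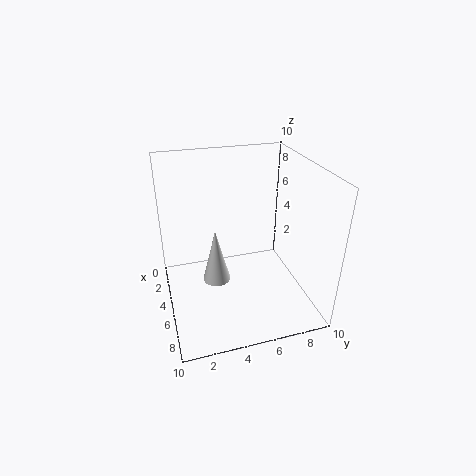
cx = 4.5
cy = 3.5
cz = 1.5
r = 1
color = 'white'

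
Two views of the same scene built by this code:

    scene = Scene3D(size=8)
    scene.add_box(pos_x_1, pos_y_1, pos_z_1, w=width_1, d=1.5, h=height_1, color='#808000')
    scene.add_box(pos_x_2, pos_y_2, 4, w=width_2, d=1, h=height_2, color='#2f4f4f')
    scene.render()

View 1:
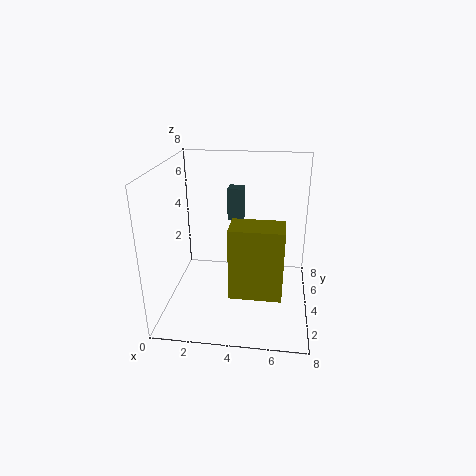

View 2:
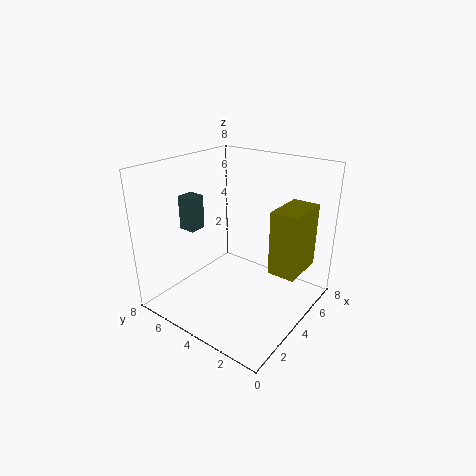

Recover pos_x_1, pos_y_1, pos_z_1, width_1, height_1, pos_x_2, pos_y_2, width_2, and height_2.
pos_x_1 = 4; pos_y_1 = 0.5; pos_z_1 = 2.5; width_1 = 2.5; height_1 = 3.5; pos_x_2 = 3; pos_y_2 = 6.5; width_2 = 1; height_2 = 2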